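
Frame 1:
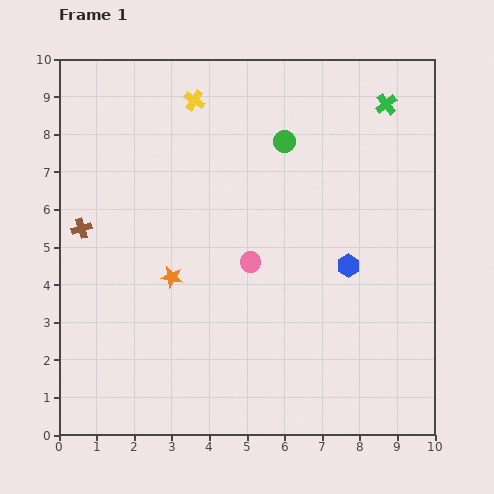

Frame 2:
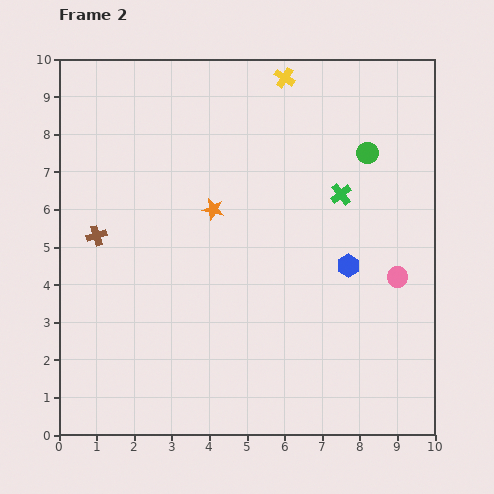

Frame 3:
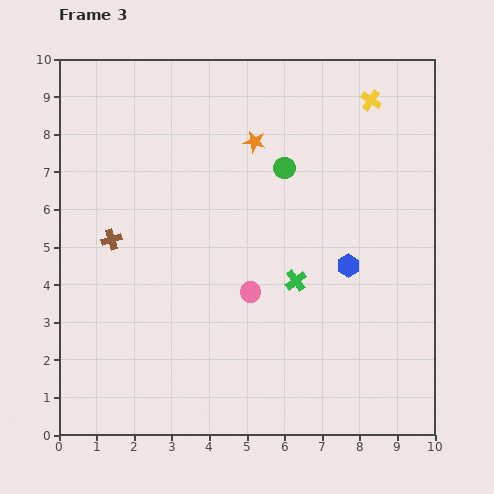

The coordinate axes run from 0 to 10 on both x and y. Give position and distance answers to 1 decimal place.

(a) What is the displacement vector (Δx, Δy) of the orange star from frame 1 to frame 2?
(1.1, 1.8)

The orange star was at (3.0, 4.2) in frame 1 and (4.1, 6.0) in frame 2.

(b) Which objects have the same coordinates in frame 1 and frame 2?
the blue hexagon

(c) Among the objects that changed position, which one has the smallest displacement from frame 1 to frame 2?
the brown cross

(moved 0.4)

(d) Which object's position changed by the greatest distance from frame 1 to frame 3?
the green cross

(moved 5.3; next 4.7)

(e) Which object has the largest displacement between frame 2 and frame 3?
the pink circle

(moved 3.9; next 2.6)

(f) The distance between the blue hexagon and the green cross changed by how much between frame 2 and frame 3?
-0.4

Distance in frame 2: 1.9. Distance in frame 3: 1.5.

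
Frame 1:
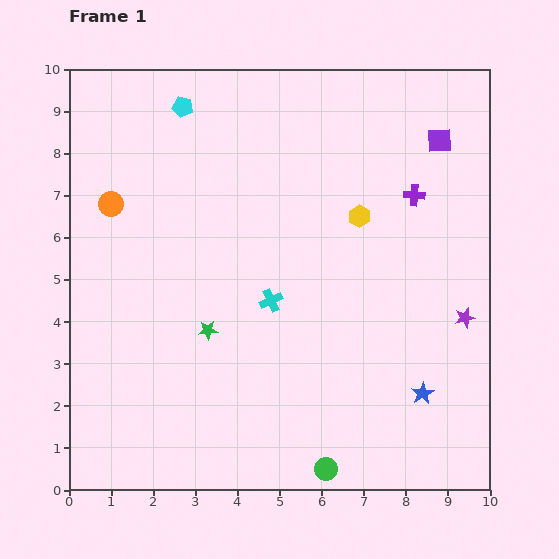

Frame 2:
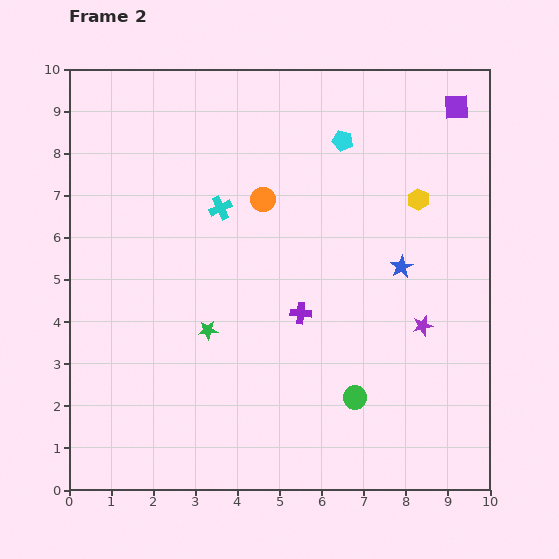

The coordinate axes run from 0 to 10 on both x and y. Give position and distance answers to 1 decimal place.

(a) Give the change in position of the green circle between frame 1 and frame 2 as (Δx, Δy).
(0.7, 1.7)

The green circle was at (6.1, 0.5) in frame 1 and (6.8, 2.2) in frame 2.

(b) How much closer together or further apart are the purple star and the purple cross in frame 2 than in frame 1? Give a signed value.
-0.2

Distance in frame 1: 3.1. Distance in frame 2: 2.9.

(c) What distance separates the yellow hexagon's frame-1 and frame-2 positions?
1.5

The yellow hexagon moved from (6.9, 6.5) to (8.3, 6.9), a distance of √(1.4² + 0.4²) ≈ 1.5.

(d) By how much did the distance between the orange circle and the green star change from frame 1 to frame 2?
-0.4

Distance in frame 1: 3.8. Distance in frame 2: 3.4.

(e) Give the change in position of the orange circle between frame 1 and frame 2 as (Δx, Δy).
(3.6, 0.1)

The orange circle was at (1.0, 6.8) in frame 1 and (4.6, 6.9) in frame 2.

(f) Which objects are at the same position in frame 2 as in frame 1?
the green star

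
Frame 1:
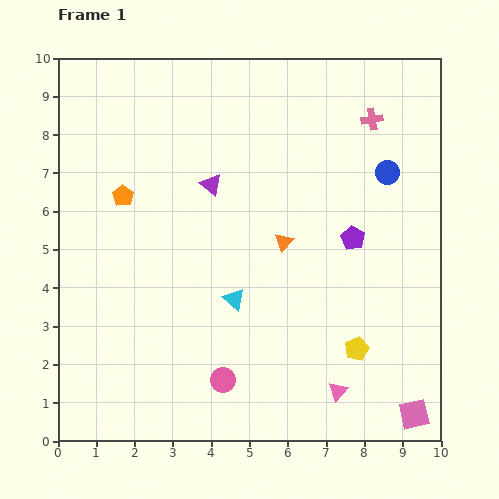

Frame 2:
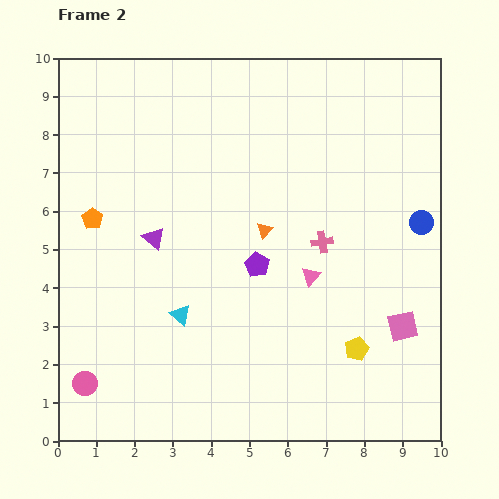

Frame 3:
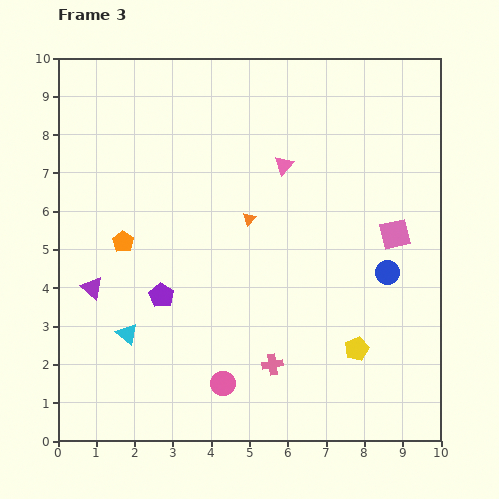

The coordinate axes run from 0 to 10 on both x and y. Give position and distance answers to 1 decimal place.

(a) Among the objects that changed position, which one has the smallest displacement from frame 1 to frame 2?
the orange triangle

(moved 0.6)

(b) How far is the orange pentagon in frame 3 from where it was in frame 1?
1.2

The orange pentagon moved from (1.7, 6.4) to (1.7, 5.2), a distance of √(0.0² + 1.2²) ≈ 1.2.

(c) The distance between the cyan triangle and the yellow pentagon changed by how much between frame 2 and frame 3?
+1.3

Distance in frame 2: 4.7. Distance in frame 3: 6.0.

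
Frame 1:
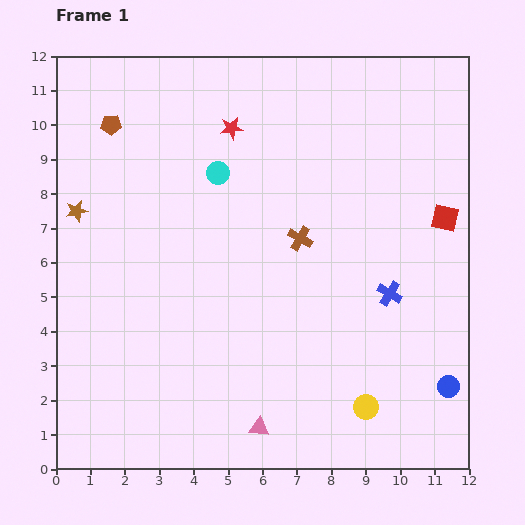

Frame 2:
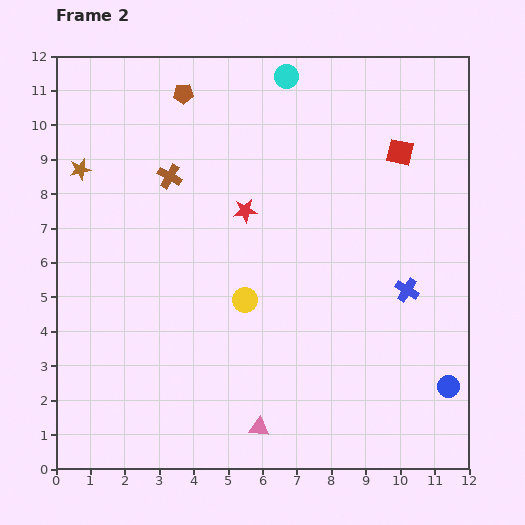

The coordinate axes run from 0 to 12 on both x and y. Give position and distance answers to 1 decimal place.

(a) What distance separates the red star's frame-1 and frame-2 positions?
2.4

The red star moved from (5.1, 9.9) to (5.5, 7.5), a distance of √(0.4² + 2.4²) ≈ 2.4.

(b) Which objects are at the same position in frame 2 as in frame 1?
the pink triangle, the blue circle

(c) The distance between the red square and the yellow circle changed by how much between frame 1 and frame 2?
+0.2

Distance in frame 1: 6.0. Distance in frame 2: 6.2.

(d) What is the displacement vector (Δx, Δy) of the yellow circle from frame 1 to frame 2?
(-3.5, 3.1)

The yellow circle was at (9.0, 1.8) in frame 1 and (5.5, 4.9) in frame 2.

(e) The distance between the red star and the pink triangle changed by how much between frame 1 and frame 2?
-2.4

Distance in frame 1: 8.7. Distance in frame 2: 6.3.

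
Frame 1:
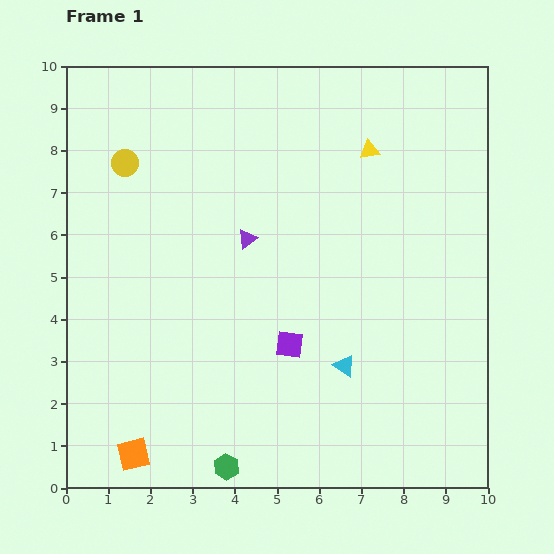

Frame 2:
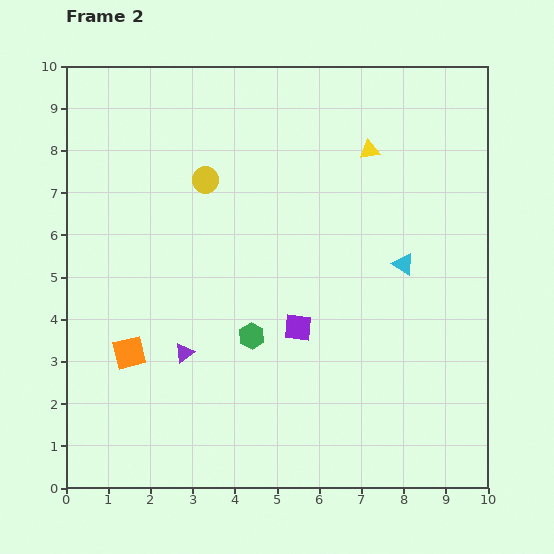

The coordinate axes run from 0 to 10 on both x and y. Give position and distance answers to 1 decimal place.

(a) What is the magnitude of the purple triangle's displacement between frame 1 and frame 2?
3.1

The purple triangle moved from (4.3, 5.9) to (2.8, 3.2), a distance of √(1.5² + 2.7²) ≈ 3.1.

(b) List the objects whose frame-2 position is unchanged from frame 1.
the yellow triangle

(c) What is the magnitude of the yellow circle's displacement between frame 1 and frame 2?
1.9

The yellow circle moved from (1.4, 7.7) to (3.3, 7.3), a distance of √(1.9² + 0.4²) ≈ 1.9.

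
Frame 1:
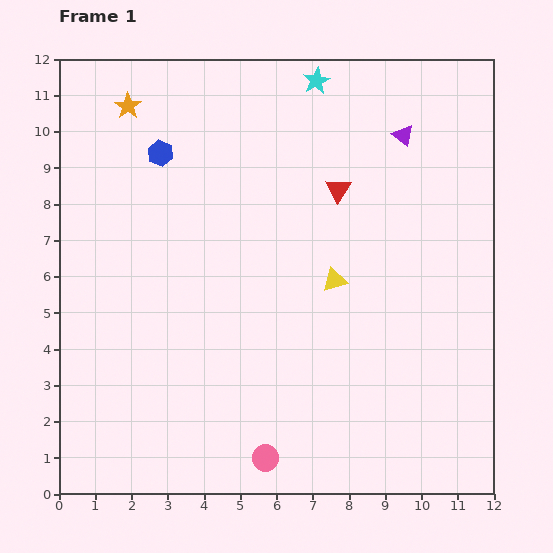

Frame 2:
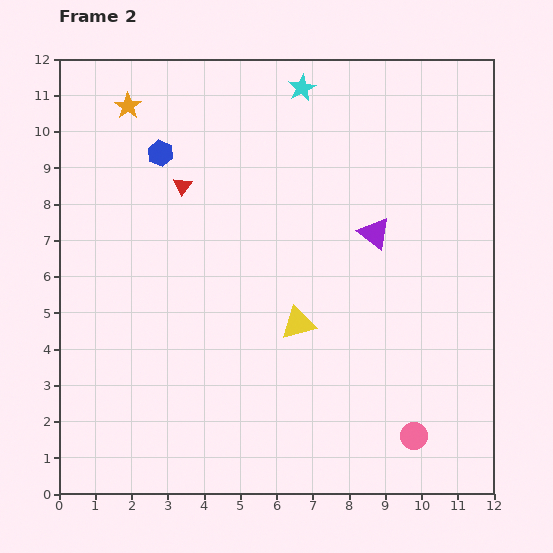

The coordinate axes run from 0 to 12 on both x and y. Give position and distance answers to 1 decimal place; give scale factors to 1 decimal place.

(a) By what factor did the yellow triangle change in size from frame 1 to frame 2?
1.4×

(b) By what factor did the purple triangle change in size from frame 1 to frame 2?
1.5×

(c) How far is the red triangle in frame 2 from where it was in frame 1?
4.3

The red triangle moved from (7.7, 8.4) to (3.4, 8.5), a distance of √(4.3² + 0.1²) ≈ 4.3.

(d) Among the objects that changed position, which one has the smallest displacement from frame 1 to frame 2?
the cyan star

(moved 0.4)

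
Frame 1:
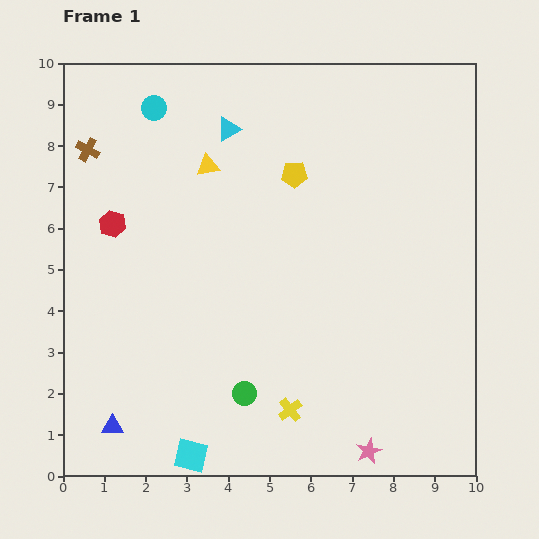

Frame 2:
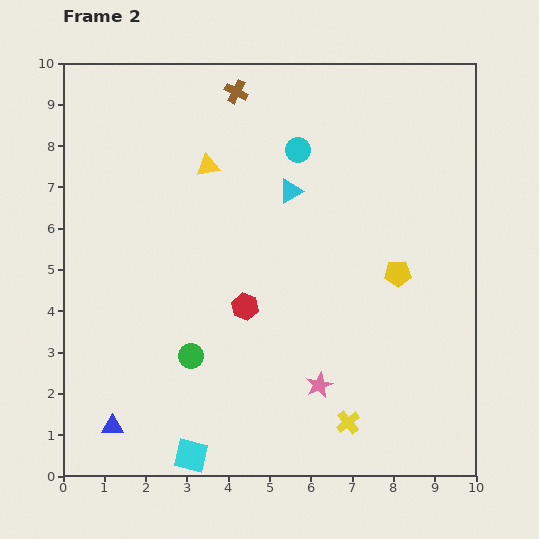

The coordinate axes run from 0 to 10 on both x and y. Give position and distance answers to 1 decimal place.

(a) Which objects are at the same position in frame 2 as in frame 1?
the cyan square, the blue triangle, the yellow triangle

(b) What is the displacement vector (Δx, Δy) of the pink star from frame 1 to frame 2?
(-1.2, 1.6)

The pink star was at (7.4, 0.6) in frame 1 and (6.2, 2.2) in frame 2.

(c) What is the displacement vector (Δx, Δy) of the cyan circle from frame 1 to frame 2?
(3.5, -1.0)

The cyan circle was at (2.2, 8.9) in frame 1 and (5.7, 7.9) in frame 2.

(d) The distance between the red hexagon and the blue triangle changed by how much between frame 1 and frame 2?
-0.6

Distance in frame 1: 4.9. Distance in frame 2: 4.3.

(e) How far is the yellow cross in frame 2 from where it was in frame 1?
1.4

The yellow cross moved from (5.5, 1.6) to (6.9, 1.3), a distance of √(1.4² + 0.3²) ≈ 1.4.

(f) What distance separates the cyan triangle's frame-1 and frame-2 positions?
2.1

The cyan triangle moved from (4.0, 8.4) to (5.5, 6.9), a distance of √(1.5² + 1.5²) ≈ 2.1.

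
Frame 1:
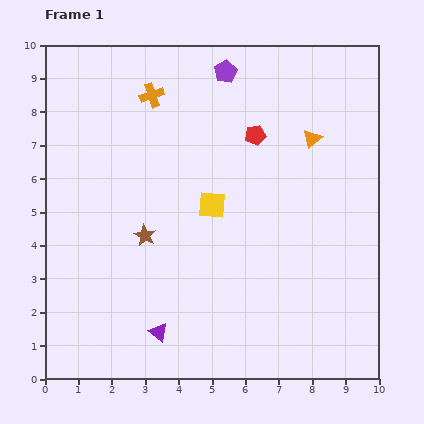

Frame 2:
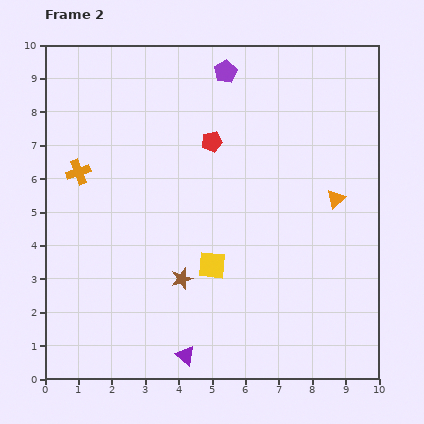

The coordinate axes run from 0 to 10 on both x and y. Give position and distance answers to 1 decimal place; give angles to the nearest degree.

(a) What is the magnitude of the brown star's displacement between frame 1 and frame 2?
1.7

The brown star moved from (3.0, 4.3) to (4.1, 3.0), a distance of √(1.1² + 1.3²) ≈ 1.7.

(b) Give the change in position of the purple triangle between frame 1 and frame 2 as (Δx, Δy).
(0.8, -0.7)

The purple triangle was at (3.4, 1.4) in frame 1 and (4.2, 0.7) in frame 2.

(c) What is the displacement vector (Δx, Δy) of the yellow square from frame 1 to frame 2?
(0.0, -1.8)

The yellow square was at (5.0, 5.2) in frame 1 and (5.0, 3.4) in frame 2.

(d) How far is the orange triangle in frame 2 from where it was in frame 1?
1.9

The orange triangle moved from (8.0, 7.2) to (8.7, 5.4), a distance of √(0.7² + 1.8²) ≈ 1.9.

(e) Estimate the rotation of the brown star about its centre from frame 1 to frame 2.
25° clockwise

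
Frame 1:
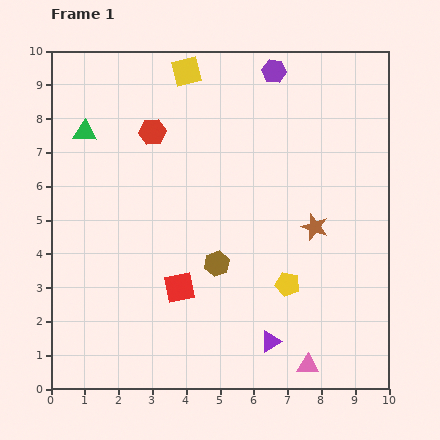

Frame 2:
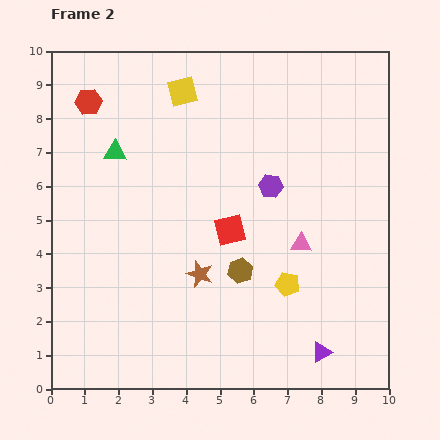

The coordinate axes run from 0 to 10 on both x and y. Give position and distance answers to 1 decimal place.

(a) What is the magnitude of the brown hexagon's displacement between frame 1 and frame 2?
0.7

The brown hexagon moved from (4.9, 3.7) to (5.6, 3.5), a distance of √(0.7² + 0.2²) ≈ 0.7.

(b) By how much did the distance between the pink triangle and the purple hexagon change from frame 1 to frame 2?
-6.9

Distance in frame 1: 8.8. Distance in frame 2: 1.9.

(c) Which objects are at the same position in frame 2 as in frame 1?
the yellow pentagon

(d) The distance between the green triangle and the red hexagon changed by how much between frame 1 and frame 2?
-0.3

Distance in frame 1: 2.0. Distance in frame 2: 1.7.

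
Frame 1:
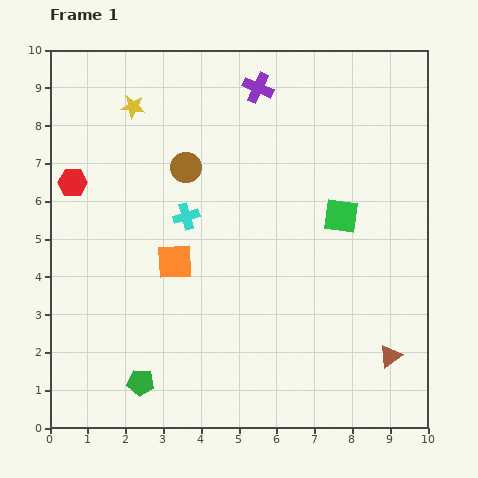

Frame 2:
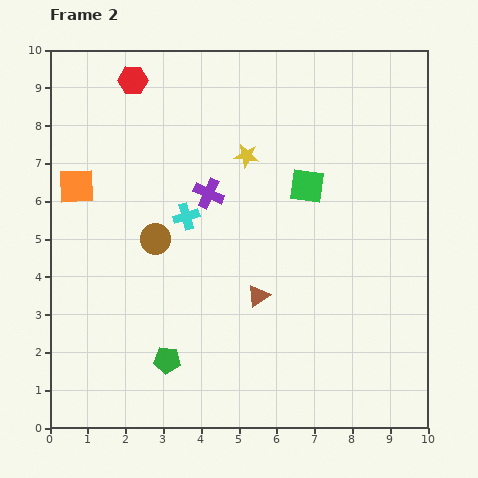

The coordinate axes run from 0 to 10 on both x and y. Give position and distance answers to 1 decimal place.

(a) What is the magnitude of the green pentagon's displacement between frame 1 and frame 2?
0.9

The green pentagon moved from (2.4, 1.2) to (3.1, 1.8), a distance of √(0.7² + 0.6²) ≈ 0.9.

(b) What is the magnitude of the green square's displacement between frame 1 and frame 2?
1.2

The green square moved from (7.7, 5.6) to (6.8, 6.4), a distance of √(0.9² + 0.8²) ≈ 1.2.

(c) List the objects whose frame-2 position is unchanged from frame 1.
the cyan cross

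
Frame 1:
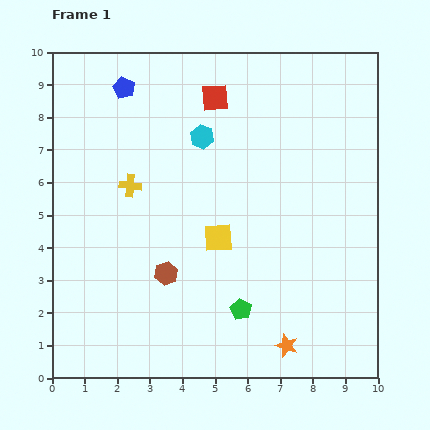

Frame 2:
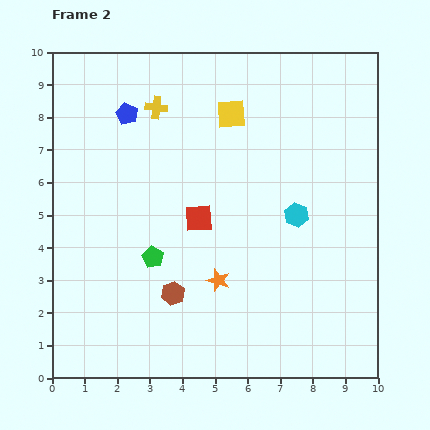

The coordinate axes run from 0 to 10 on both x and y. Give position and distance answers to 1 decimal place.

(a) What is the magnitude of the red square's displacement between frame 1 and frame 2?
3.7

The red square moved from (5.0, 8.6) to (4.5, 4.9), a distance of √(0.5² + 3.7²) ≈ 3.7.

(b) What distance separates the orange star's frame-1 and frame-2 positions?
2.9

The orange star moved from (7.2, 1.0) to (5.1, 3.0), a distance of √(2.1² + 2.0²) ≈ 2.9.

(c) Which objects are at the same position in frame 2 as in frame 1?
none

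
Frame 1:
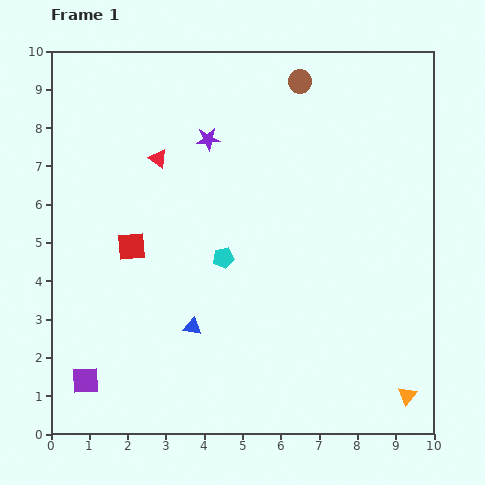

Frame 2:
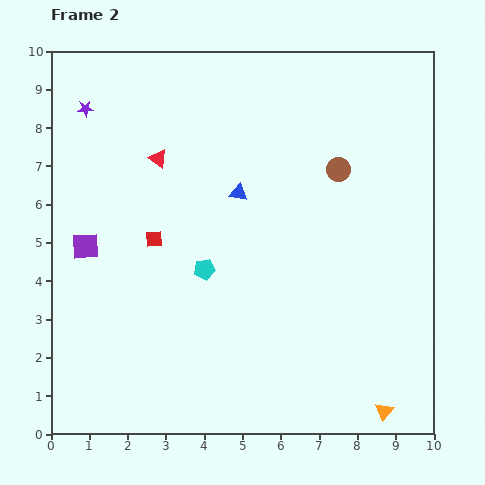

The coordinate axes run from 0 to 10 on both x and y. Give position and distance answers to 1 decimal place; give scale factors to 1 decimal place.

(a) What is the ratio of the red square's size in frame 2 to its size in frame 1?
0.6×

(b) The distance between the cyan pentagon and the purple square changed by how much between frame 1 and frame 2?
-1.6

Distance in frame 1: 4.8. Distance in frame 2: 3.2.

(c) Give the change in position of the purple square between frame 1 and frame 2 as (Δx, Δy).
(0.0, 3.5)

The purple square was at (0.9, 1.4) in frame 1 and (0.9, 4.9) in frame 2.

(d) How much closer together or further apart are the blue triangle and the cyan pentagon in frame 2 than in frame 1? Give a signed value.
+0.2

Distance in frame 1: 2.0. Distance in frame 2: 2.2.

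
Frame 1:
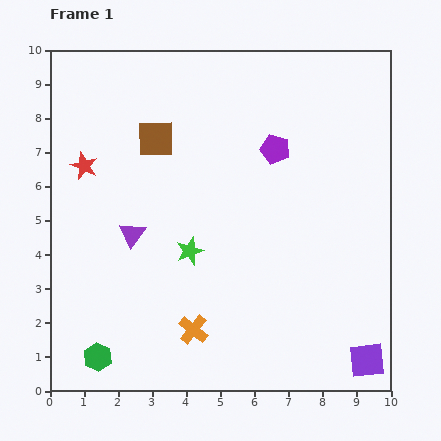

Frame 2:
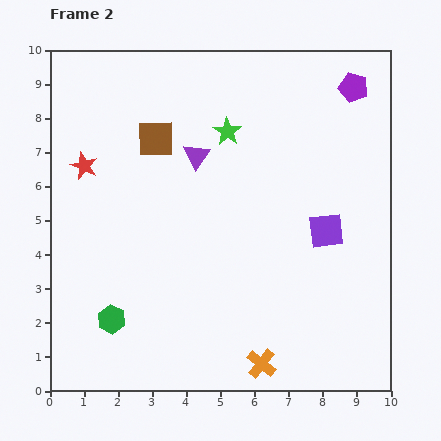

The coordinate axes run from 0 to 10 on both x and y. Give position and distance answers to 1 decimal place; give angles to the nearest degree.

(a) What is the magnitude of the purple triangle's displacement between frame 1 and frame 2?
3.0

The purple triangle moved from (2.4, 4.6) to (4.3, 6.9), a distance of √(1.9² + 2.3²) ≈ 3.0.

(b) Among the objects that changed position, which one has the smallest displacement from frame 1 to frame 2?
the green hexagon

(moved 1.2)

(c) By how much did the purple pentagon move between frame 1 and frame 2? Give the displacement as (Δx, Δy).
(2.3, 1.8)

The purple pentagon was at (6.6, 7.1) in frame 1 and (8.9, 8.9) in frame 2.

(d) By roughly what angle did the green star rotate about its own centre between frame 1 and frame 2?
18° counter-clockwise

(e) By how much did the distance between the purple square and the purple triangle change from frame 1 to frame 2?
-3.4

Distance in frame 1: 7.8. Distance in frame 2: 4.4.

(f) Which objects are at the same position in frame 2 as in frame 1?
the brown square, the red star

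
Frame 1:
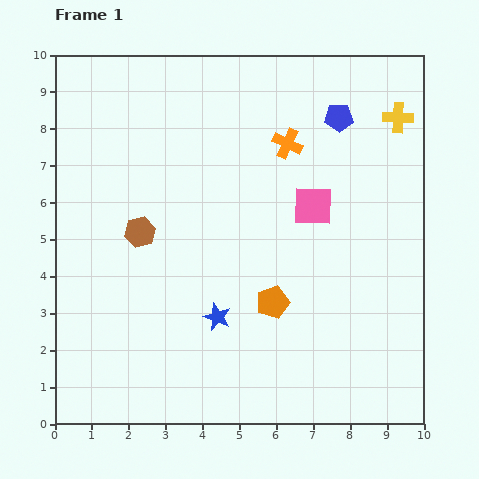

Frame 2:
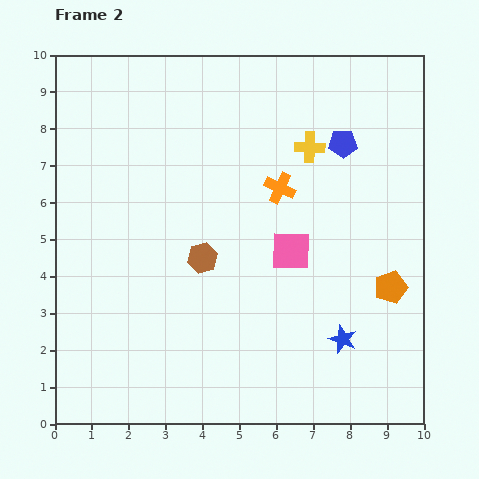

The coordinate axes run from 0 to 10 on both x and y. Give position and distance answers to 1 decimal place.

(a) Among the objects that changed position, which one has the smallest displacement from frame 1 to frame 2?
the blue pentagon

(moved 0.7)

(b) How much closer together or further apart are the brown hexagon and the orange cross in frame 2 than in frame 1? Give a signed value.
-1.9

Distance in frame 1: 4.7. Distance in frame 2: 2.8.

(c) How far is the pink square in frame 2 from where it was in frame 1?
1.3

The pink square moved from (7.0, 5.9) to (6.4, 4.7), a distance of √(0.6² + 1.2²) ≈ 1.3.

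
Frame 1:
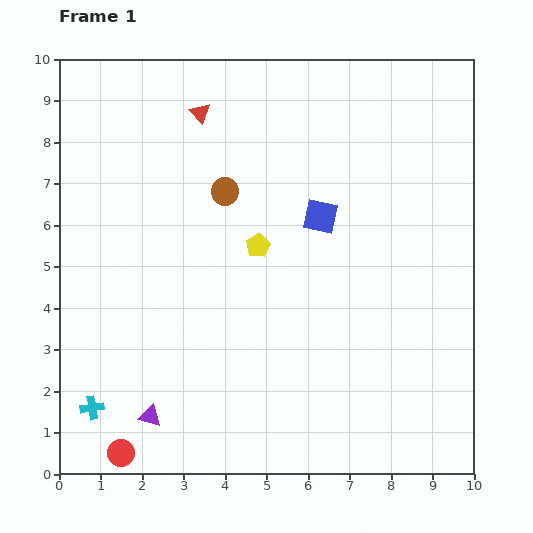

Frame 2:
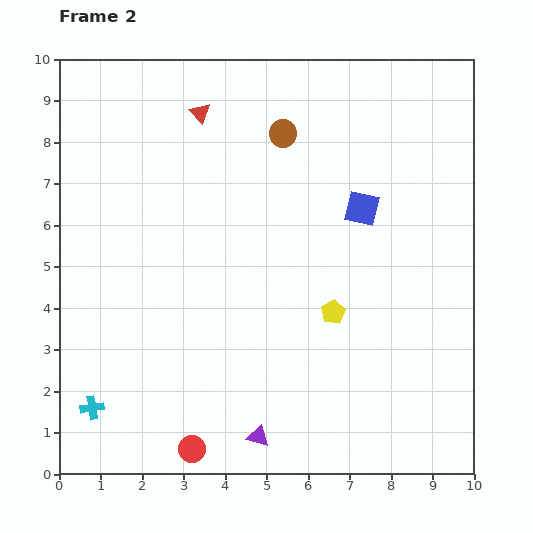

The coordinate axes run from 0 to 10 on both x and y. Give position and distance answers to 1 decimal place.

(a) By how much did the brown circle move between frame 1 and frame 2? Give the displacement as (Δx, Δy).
(1.4, 1.4)

The brown circle was at (4.0, 6.8) in frame 1 and (5.4, 8.2) in frame 2.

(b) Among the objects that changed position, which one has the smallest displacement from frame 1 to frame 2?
the blue square

(moved 1.0)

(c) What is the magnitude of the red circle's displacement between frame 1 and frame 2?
1.7

The red circle moved from (1.5, 0.5) to (3.2, 0.6), a distance of √(1.7² + 0.1²) ≈ 1.7.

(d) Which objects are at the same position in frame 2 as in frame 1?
the cyan cross, the red triangle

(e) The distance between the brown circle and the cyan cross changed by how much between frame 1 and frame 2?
+1.9

Distance in frame 1: 6.1. Distance in frame 2: 8.0.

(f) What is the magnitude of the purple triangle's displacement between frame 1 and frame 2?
2.6

The purple triangle moved from (2.2, 1.4) to (4.8, 0.9), a distance of √(2.6² + 0.5²) ≈ 2.6.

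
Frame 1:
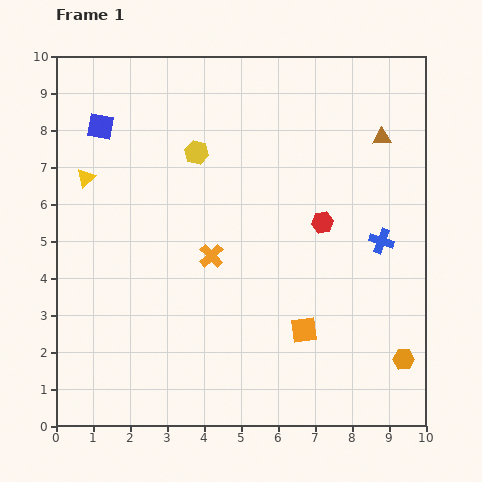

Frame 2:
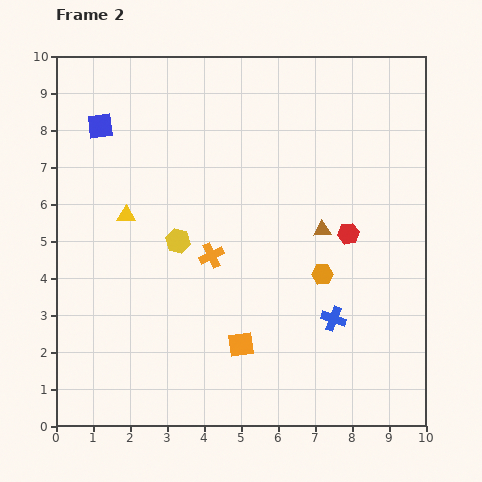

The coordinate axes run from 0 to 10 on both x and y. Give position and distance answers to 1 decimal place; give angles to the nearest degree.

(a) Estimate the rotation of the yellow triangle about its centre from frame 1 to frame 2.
43° clockwise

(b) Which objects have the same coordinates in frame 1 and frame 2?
the blue square, the orange cross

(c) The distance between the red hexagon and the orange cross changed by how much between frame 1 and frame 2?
+0.6

Distance in frame 1: 3.1. Distance in frame 2: 3.7.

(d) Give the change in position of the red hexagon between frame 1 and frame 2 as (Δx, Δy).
(0.7, -0.3)

The red hexagon was at (7.2, 5.5) in frame 1 and (7.9, 5.2) in frame 2.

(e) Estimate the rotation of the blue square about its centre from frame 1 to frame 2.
17° counter-clockwise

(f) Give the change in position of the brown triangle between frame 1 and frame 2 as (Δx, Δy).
(-1.6, -2.5)

The brown triangle was at (8.8, 7.8) in frame 1 and (7.2, 5.3) in frame 2.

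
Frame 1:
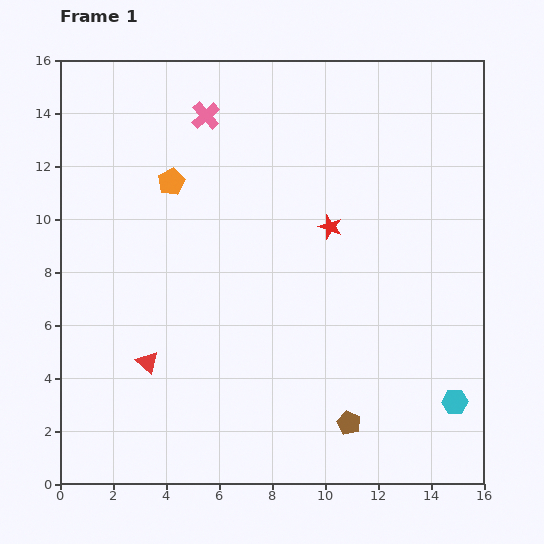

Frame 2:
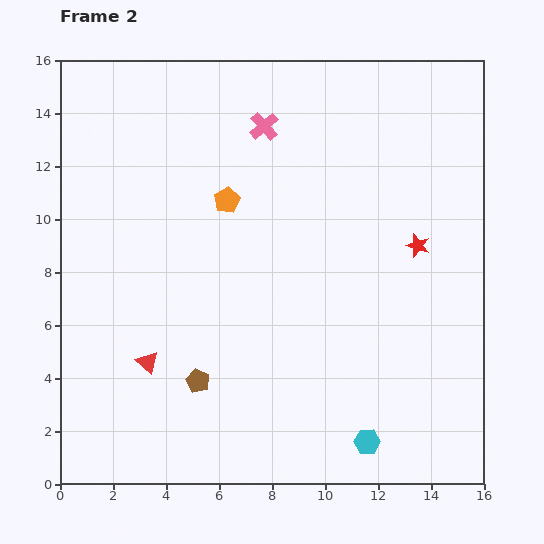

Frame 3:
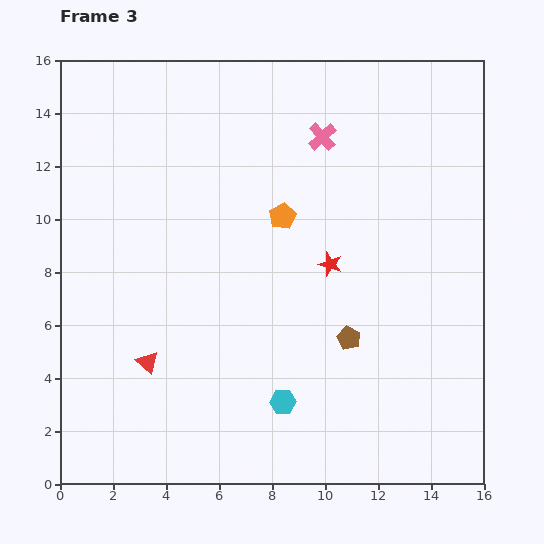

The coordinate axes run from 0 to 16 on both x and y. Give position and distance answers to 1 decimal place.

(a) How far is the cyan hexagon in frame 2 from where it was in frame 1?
3.6

The cyan hexagon moved from (14.9, 3.1) to (11.6, 1.6), a distance of √(3.3² + 1.5²) ≈ 3.6.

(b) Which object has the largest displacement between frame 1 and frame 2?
the brown pentagon

(moved 5.9; next 3.6)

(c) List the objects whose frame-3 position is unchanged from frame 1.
the red triangle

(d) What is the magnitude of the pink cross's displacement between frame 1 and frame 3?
4.5

The pink cross moved from (5.5, 13.9) to (9.9, 13.1), a distance of √(4.4² + 0.8²) ≈ 4.5.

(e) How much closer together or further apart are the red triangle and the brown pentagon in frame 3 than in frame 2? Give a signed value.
+5.7

Distance in frame 2: 2.0. Distance in frame 3: 7.7.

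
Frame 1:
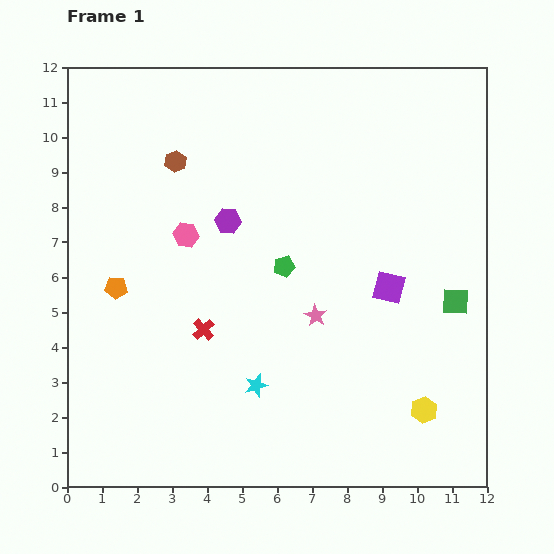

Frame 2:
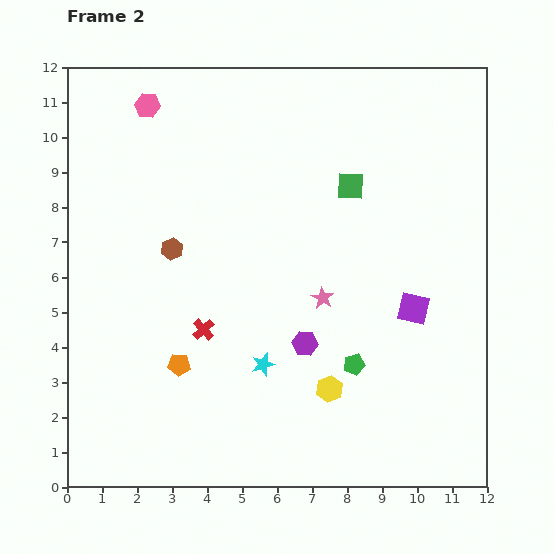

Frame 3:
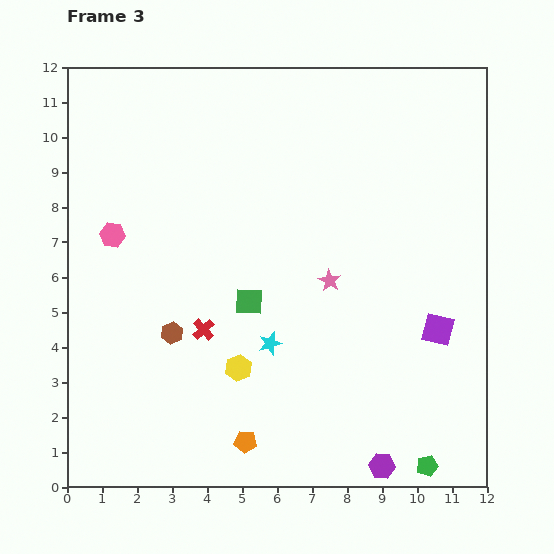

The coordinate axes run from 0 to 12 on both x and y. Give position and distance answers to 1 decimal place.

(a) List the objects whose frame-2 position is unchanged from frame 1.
the red cross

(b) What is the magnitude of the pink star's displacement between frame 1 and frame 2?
0.5

The pink star moved from (7.1, 4.9) to (7.3, 5.4), a distance of √(0.2² + 0.5²) ≈ 0.5.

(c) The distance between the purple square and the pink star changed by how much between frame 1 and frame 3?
+1.2

Distance in frame 1: 2.2. Distance in frame 3: 3.4.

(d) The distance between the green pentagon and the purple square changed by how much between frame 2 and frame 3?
+1.6

Distance in frame 2: 2.3. Distance in frame 3: 3.9.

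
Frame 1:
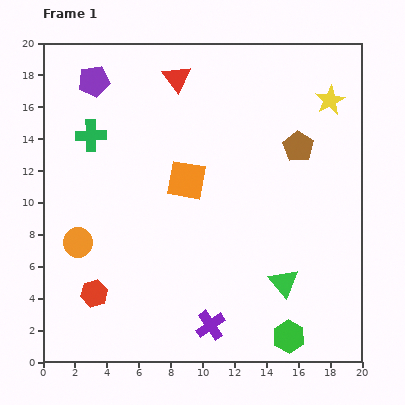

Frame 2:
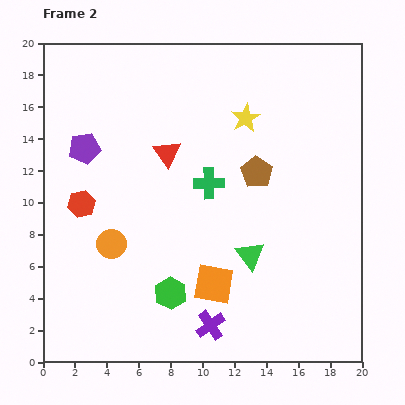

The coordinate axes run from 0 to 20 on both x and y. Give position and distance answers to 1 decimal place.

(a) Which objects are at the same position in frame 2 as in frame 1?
the purple cross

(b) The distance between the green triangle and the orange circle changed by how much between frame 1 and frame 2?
-4.4

Distance in frame 1: 13.1. Distance in frame 2: 8.7.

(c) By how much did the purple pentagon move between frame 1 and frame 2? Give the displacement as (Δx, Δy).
(-0.6, -4.2)

The purple pentagon was at (3.2, 17.6) in frame 1 and (2.6, 13.4) in frame 2.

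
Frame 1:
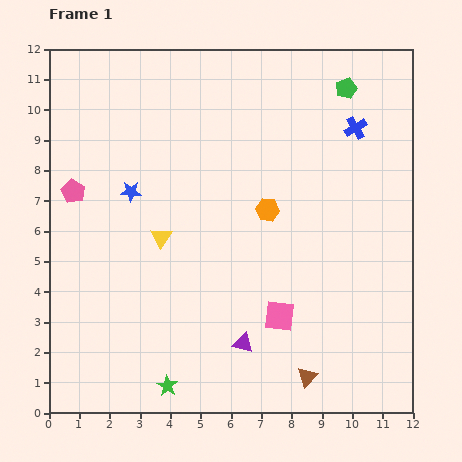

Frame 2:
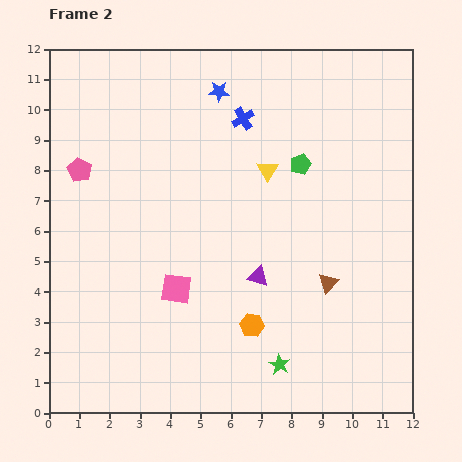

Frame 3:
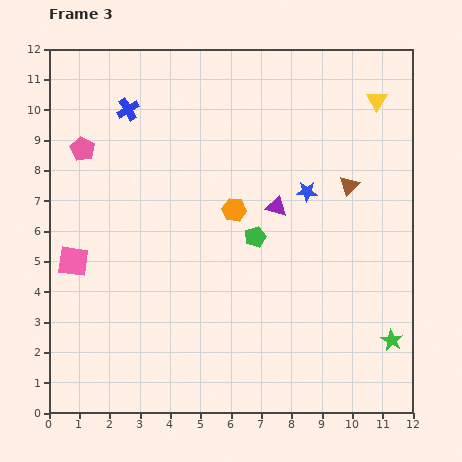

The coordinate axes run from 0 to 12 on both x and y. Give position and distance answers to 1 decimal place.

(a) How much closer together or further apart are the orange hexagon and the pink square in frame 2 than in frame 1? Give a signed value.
-0.7

Distance in frame 1: 3.5. Distance in frame 2: 2.8.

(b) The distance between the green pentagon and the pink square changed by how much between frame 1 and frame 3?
-1.7

Distance in frame 1: 7.8. Distance in frame 3: 6.1.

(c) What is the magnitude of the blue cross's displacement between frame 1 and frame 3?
7.5

The blue cross moved from (10.1, 9.4) to (2.6, 10.0), a distance of √(7.5² + 0.6²) ≈ 7.5.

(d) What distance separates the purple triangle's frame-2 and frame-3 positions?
2.4

The purple triangle moved from (6.9, 4.5) to (7.5, 6.8), a distance of √(0.6² + 2.3²) ≈ 2.4.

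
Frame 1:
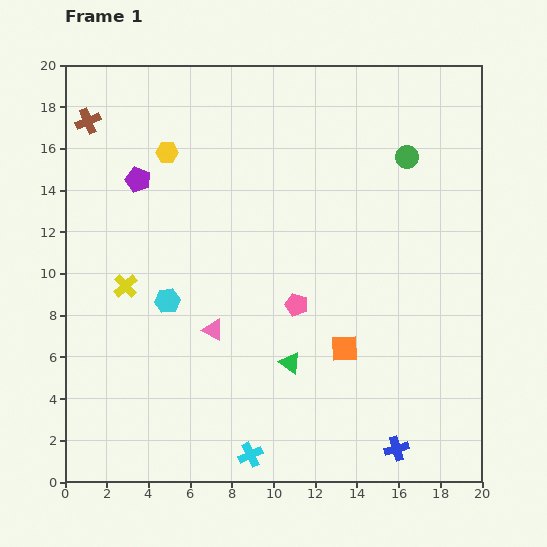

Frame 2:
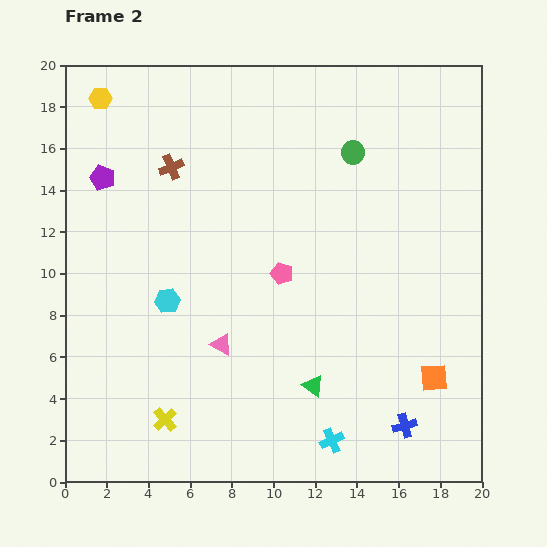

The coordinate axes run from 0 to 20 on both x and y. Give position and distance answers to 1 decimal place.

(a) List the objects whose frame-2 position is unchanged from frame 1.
the cyan hexagon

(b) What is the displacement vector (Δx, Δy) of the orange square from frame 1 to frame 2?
(4.3, -1.4)

The orange square was at (13.4, 6.4) in frame 1 and (17.7, 5.0) in frame 2.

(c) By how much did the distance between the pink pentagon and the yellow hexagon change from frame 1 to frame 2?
+2.5

Distance in frame 1: 9.6. Distance in frame 2: 12.1.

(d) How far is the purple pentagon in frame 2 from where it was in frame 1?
1.7

The purple pentagon moved from (3.5, 14.5) to (1.8, 14.6), a distance of √(1.7² + 0.1²) ≈ 1.7.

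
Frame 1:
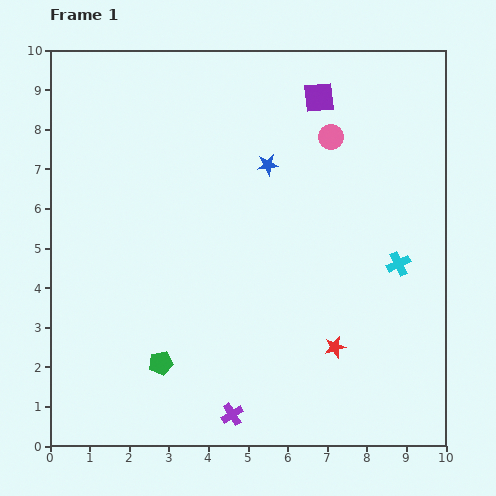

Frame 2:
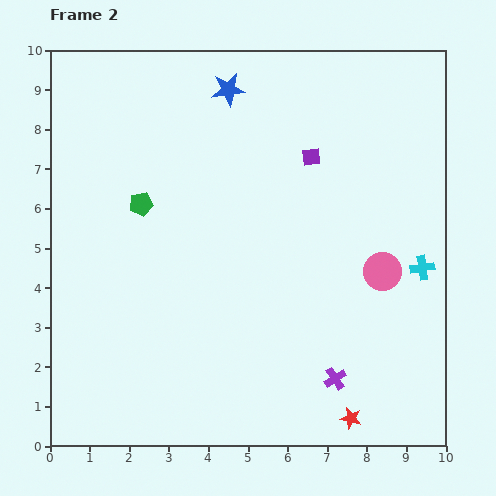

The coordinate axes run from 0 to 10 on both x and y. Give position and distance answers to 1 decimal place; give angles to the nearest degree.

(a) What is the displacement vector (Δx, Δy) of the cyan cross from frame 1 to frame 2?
(0.6, -0.1)

The cyan cross was at (8.8, 4.6) in frame 1 and (9.4, 4.5) in frame 2.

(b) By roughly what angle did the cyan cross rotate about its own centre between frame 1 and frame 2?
18° clockwise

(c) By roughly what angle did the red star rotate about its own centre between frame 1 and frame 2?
30° clockwise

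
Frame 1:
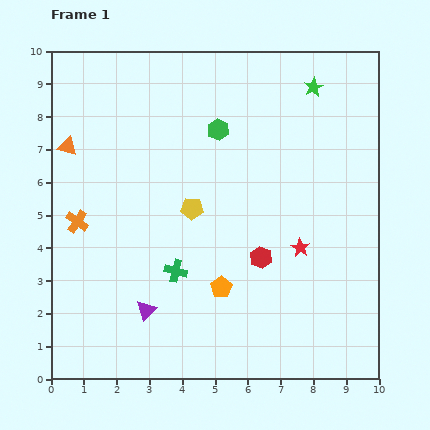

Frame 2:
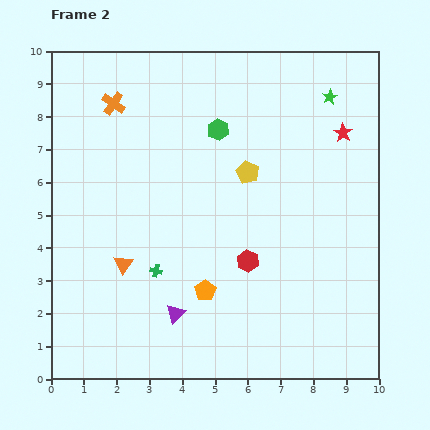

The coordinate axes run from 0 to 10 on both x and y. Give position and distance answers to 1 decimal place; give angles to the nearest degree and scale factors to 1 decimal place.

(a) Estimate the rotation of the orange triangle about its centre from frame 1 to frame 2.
51° clockwise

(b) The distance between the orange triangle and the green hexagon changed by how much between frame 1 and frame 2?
+0.4

Distance in frame 1: 4.6. Distance in frame 2: 5.0.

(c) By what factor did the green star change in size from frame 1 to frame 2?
0.8×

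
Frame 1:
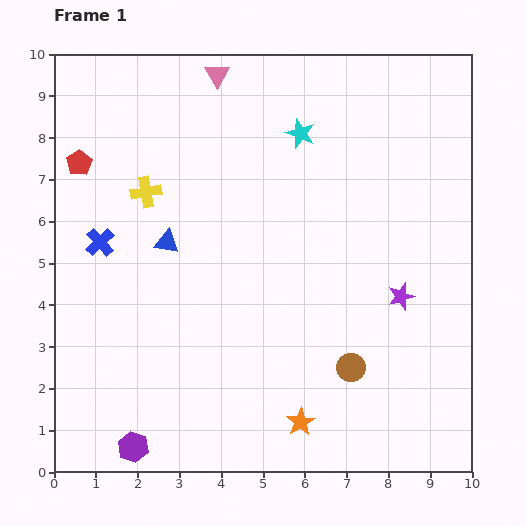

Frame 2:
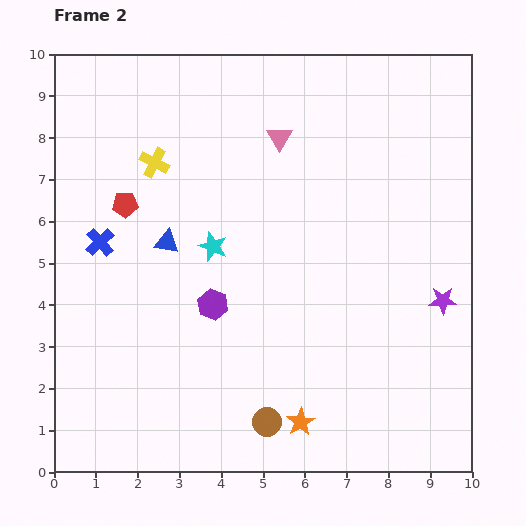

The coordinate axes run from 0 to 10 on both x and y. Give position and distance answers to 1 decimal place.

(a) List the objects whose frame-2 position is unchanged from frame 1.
the blue cross, the orange star, the blue triangle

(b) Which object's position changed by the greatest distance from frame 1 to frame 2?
the purple hexagon

(moved 3.9; next 3.4)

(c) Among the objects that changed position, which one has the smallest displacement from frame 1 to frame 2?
the yellow cross

(moved 0.7)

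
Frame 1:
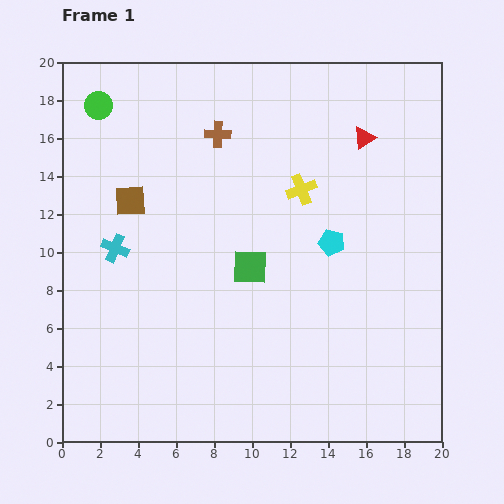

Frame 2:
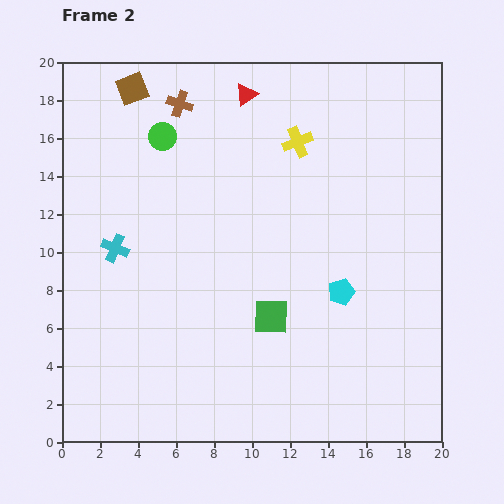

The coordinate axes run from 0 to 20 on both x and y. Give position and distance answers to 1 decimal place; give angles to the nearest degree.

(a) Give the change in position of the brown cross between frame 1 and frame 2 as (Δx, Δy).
(-2.0, 1.6)

The brown cross was at (8.2, 16.2) in frame 1 and (6.2, 17.8) in frame 2.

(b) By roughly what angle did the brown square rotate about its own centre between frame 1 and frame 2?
18° counter-clockwise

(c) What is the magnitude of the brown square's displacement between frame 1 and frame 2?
5.9

The brown square moved from (3.6, 12.7) to (3.7, 18.6), a distance of √(0.1² + 5.9²) ≈ 5.9.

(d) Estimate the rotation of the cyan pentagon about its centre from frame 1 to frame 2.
31° counter-clockwise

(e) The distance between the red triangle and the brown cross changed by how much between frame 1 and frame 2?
-4.2

Distance in frame 1: 7.7. Distance in frame 2: 3.5.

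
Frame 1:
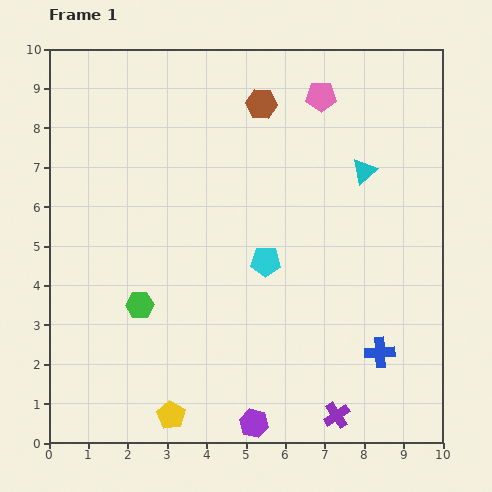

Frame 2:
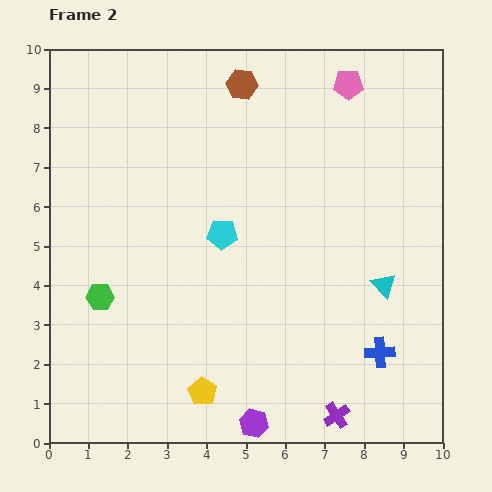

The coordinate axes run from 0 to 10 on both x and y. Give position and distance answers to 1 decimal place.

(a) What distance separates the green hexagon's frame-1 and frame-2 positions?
1.0

The green hexagon moved from (2.3, 3.5) to (1.3, 3.7), a distance of √(1.0² + 0.2²) ≈ 1.0.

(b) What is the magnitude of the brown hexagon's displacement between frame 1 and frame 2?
0.7

The brown hexagon moved from (5.4, 8.6) to (4.9, 9.1), a distance of √(0.5² + 0.5²) ≈ 0.7.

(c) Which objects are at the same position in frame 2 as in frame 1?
the blue cross, the purple hexagon, the purple cross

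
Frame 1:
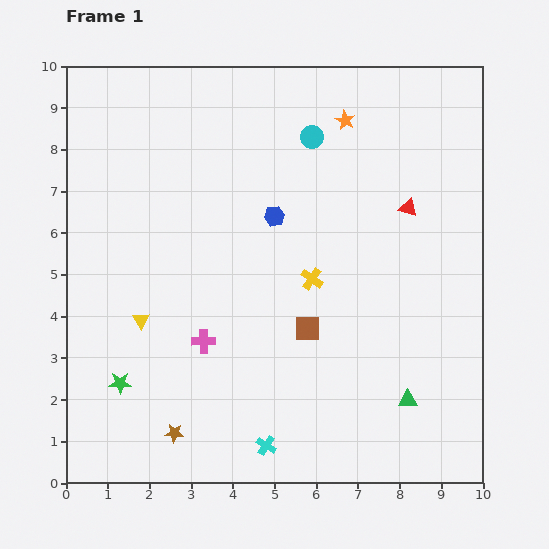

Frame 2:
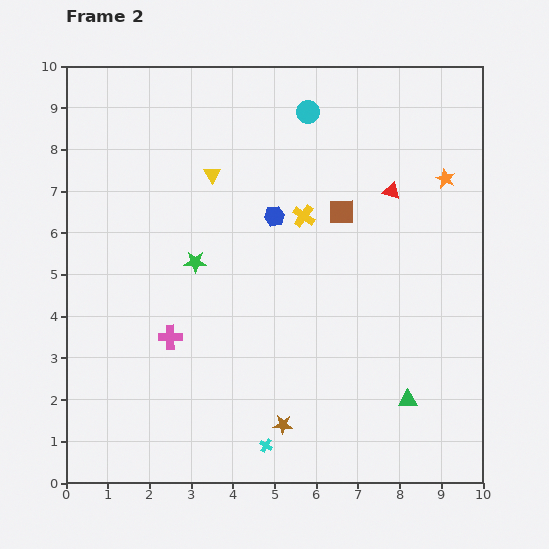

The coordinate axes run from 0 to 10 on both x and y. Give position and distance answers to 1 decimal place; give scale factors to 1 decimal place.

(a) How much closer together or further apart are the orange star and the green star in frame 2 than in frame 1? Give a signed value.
-2.0

Distance in frame 1: 8.3. Distance in frame 2: 6.3.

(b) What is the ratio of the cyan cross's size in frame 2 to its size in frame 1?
0.7×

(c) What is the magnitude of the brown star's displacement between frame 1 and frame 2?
2.6

The brown star moved from (2.6, 1.2) to (5.2, 1.4), a distance of √(2.6² + 0.2²) ≈ 2.6.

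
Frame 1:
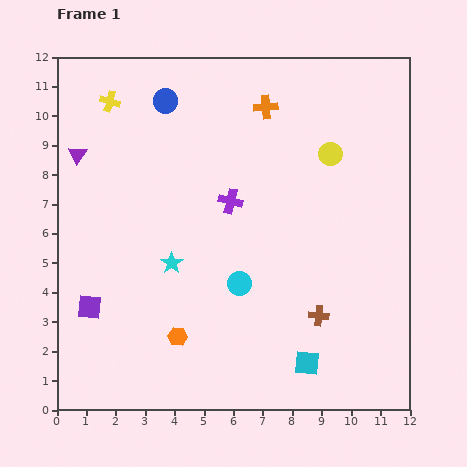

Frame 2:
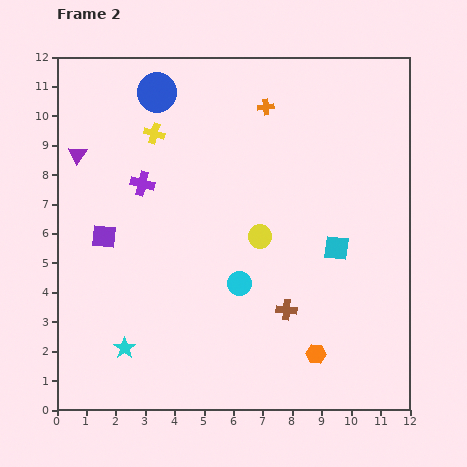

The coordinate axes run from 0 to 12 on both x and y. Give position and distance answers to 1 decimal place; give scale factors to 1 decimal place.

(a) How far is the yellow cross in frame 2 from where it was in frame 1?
1.9

The yellow cross moved from (1.8, 10.5) to (3.3, 9.4), a distance of √(1.5² + 1.1²) ≈ 1.9.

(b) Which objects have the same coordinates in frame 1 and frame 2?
the purple triangle, the cyan circle, the orange cross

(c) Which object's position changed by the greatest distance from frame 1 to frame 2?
the orange hexagon

(moved 4.7; next 4.0)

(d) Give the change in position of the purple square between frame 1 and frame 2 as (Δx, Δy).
(0.5, 2.4)

The purple square was at (1.1, 3.5) in frame 1 and (1.6, 5.9) in frame 2.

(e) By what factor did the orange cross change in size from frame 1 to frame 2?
0.7×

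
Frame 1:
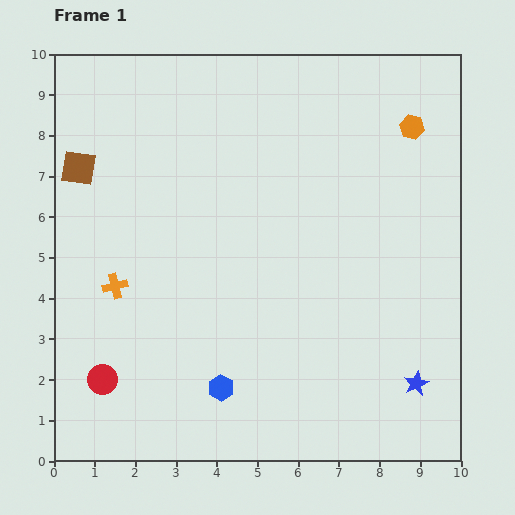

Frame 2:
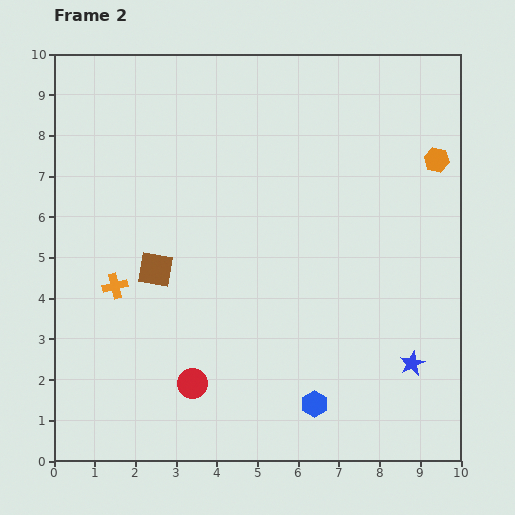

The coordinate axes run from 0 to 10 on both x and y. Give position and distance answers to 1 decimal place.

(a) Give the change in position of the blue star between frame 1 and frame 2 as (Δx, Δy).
(-0.1, 0.5)

The blue star was at (8.9, 1.9) in frame 1 and (8.8, 2.4) in frame 2.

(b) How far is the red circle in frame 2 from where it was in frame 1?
2.2

The red circle moved from (1.2, 2.0) to (3.4, 1.9), a distance of √(2.2² + 0.1²) ≈ 2.2.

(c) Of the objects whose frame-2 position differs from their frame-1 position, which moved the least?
the blue star

(moved 0.5)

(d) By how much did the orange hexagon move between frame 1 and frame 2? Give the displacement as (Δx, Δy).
(0.6, -0.8)

The orange hexagon was at (8.8, 8.2) in frame 1 and (9.4, 7.4) in frame 2.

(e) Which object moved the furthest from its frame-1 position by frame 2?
the brown square

(moved 3.1; next 2.3)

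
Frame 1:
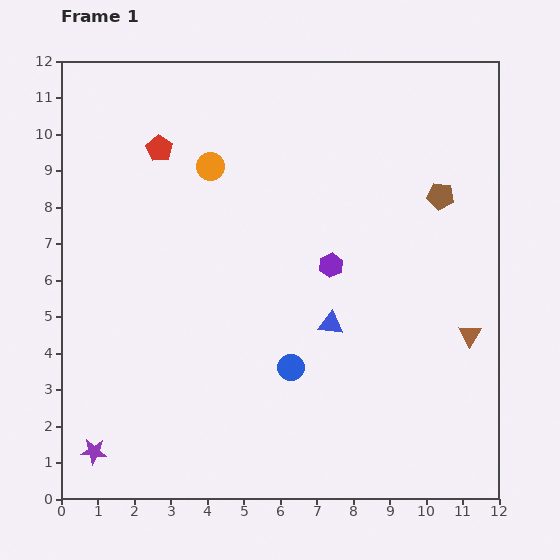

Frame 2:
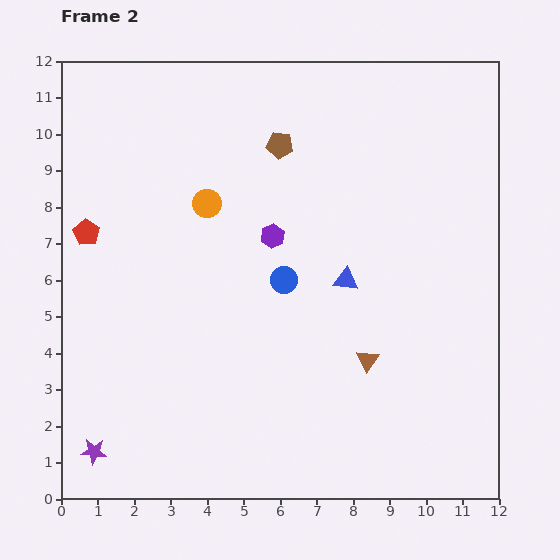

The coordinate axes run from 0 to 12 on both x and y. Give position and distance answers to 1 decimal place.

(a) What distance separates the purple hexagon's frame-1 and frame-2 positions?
1.8

The purple hexagon moved from (7.4, 6.4) to (5.8, 7.2), a distance of √(1.6² + 0.8²) ≈ 1.8.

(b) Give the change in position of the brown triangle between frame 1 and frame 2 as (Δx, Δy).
(-2.8, -0.7)

The brown triangle was at (11.2, 4.5) in frame 1 and (8.4, 3.8) in frame 2.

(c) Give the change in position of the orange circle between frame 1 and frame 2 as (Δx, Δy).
(-0.1, -1.0)

The orange circle was at (4.1, 9.1) in frame 1 and (4.0, 8.1) in frame 2.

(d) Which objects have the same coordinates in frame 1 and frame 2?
the purple star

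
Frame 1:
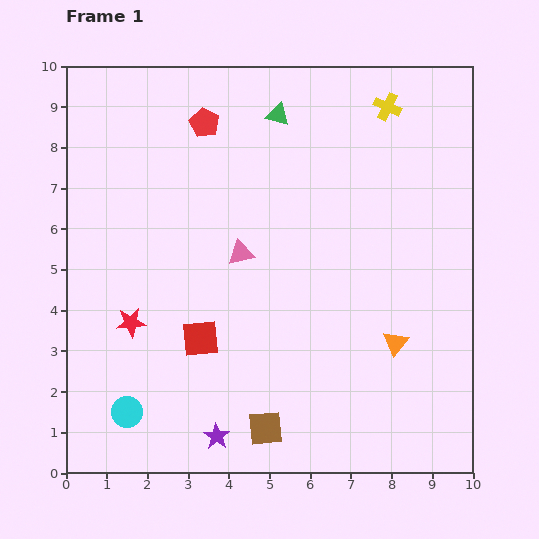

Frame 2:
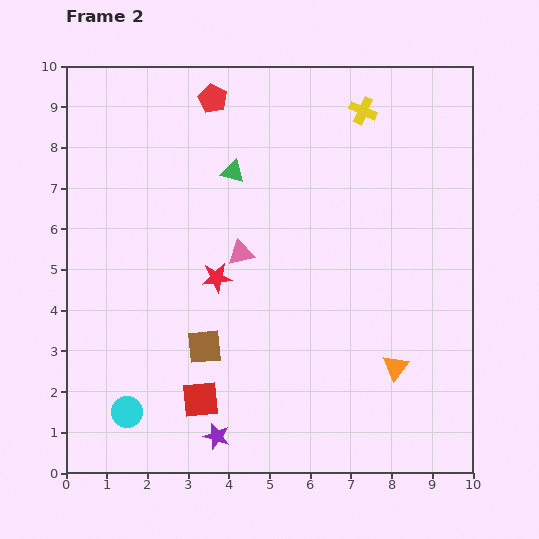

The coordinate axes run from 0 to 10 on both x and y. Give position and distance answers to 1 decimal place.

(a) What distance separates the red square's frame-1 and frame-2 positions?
1.5

The red square moved from (3.3, 3.3) to (3.3, 1.8), a distance of √(0.0² + 1.5²) ≈ 1.5.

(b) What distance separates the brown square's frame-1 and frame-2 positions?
2.5

The brown square moved from (4.9, 1.1) to (3.4, 3.1), a distance of √(1.5² + 2.0²) ≈ 2.5.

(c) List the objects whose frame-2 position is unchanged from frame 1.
the cyan circle, the purple star, the pink triangle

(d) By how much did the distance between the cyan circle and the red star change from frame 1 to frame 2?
+1.8

Distance in frame 1: 2.2. Distance in frame 2: 4.0.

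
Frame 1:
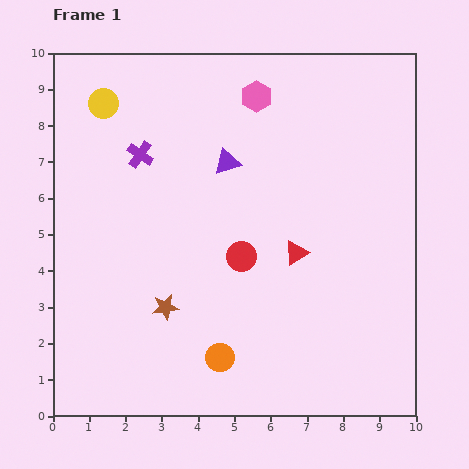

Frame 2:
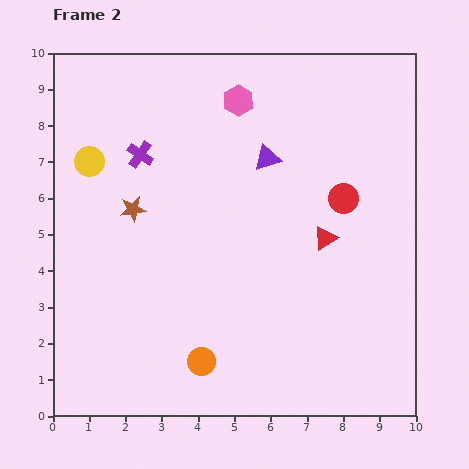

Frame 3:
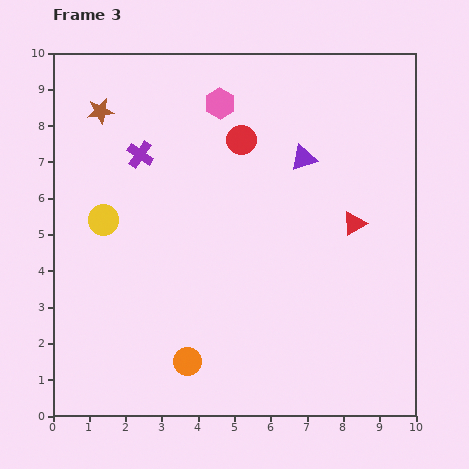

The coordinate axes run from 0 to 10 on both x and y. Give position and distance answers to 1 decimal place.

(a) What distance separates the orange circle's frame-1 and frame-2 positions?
0.5

The orange circle moved from (4.6, 1.6) to (4.1, 1.5), a distance of √(0.5² + 0.1²) ≈ 0.5.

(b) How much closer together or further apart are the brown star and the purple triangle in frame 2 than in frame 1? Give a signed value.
-0.3

Distance in frame 1: 4.3. Distance in frame 2: 4.0.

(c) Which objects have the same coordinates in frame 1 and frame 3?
the purple cross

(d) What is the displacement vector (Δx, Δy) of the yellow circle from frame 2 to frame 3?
(0.4, -1.6)

The yellow circle was at (1.0, 7.0) in frame 2 and (1.4, 5.4) in frame 3.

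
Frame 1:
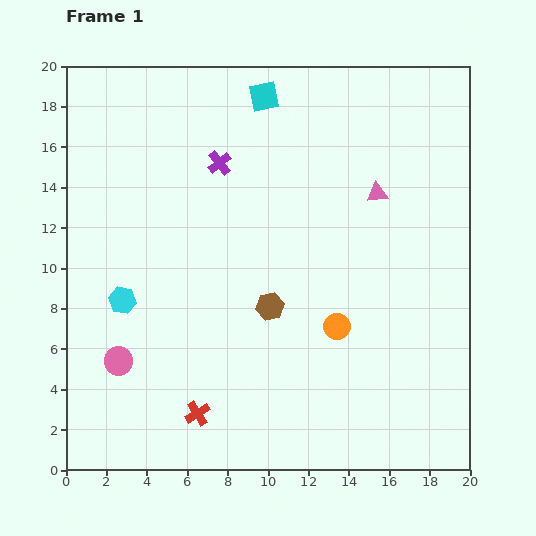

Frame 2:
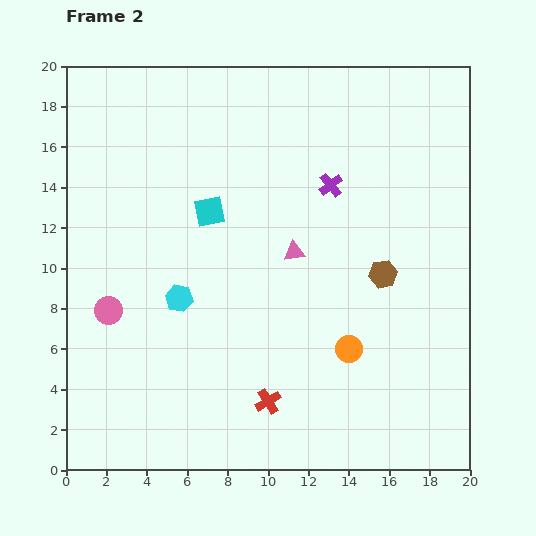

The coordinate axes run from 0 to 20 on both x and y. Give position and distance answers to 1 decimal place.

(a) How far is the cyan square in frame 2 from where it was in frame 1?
6.3

The cyan square moved from (9.8, 18.5) to (7.1, 12.8), a distance of √(2.7² + 5.7²) ≈ 6.3.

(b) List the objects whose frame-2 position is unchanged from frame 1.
none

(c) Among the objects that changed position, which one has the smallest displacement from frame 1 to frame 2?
the orange circle

(moved 1.3)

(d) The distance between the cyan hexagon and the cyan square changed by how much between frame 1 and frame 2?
-7.7

Distance in frame 1: 12.3. Distance in frame 2: 4.6.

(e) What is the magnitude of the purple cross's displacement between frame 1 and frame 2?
5.6

The purple cross moved from (7.6, 15.2) to (13.1, 14.1), a distance of √(5.5² + 1.1²) ≈ 5.6.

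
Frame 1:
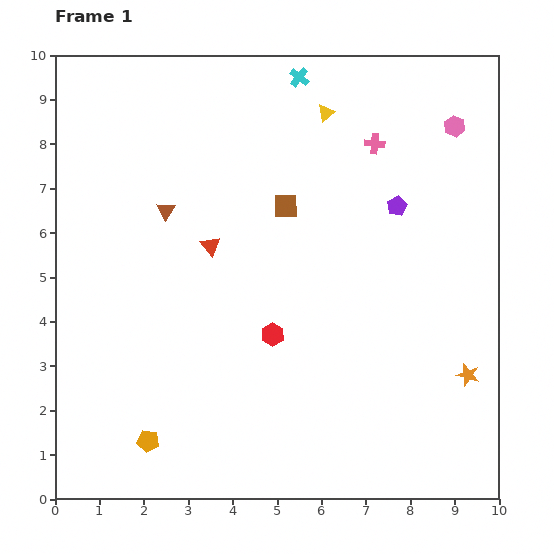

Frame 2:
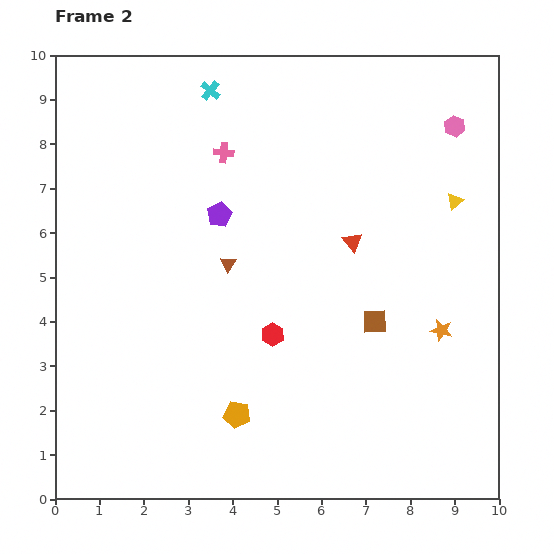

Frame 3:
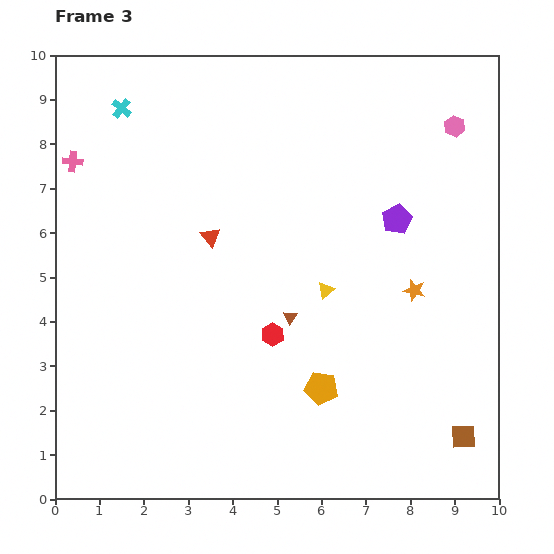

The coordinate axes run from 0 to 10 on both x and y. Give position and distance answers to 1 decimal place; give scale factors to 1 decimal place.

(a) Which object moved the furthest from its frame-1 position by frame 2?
the purple pentagon

(moved 4.0; next 3.5)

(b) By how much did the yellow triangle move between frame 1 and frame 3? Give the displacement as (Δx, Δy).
(0.0, -4.0)

The yellow triangle was at (6.1, 8.7) in frame 1 and (6.1, 4.7) in frame 3.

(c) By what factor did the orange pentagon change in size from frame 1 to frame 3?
1.5×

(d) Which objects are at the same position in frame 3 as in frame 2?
the red hexagon, the pink hexagon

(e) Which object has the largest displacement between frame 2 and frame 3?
the purple pentagon

(moved 4.0; next 3.5)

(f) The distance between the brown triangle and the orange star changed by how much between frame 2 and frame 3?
-2.1

Distance in frame 2: 5.0. Distance in frame 3: 2.9.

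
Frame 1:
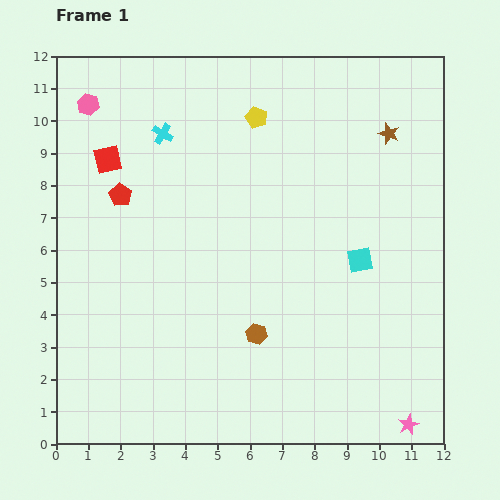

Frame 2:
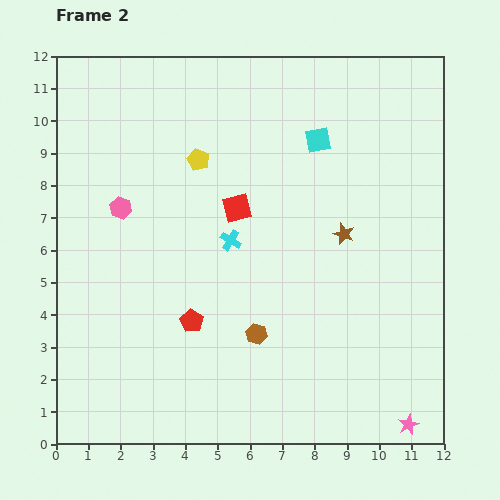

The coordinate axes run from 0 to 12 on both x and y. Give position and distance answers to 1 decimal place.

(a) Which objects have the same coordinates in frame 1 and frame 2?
the brown hexagon, the pink star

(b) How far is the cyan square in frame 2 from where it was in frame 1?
3.9

The cyan square moved from (9.4, 5.7) to (8.1, 9.4), a distance of √(1.3² + 3.7²) ≈ 3.9.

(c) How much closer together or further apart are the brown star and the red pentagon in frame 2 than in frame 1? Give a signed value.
-3.1

Distance in frame 1: 8.5. Distance in frame 2: 5.4.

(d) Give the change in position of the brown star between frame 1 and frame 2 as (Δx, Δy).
(-1.4, -3.1)

The brown star was at (10.3, 9.6) in frame 1 and (8.9, 6.5) in frame 2.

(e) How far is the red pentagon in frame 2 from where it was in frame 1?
4.5

The red pentagon moved from (2.0, 7.7) to (4.2, 3.8), a distance of √(2.2² + 3.9²) ≈ 4.5.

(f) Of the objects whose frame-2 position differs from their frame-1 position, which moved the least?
the yellow pentagon

(moved 2.2)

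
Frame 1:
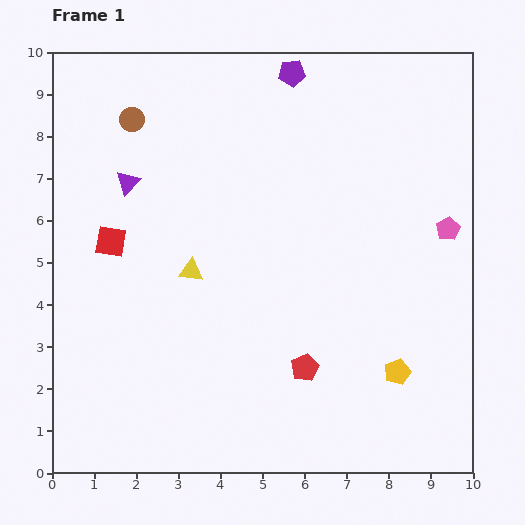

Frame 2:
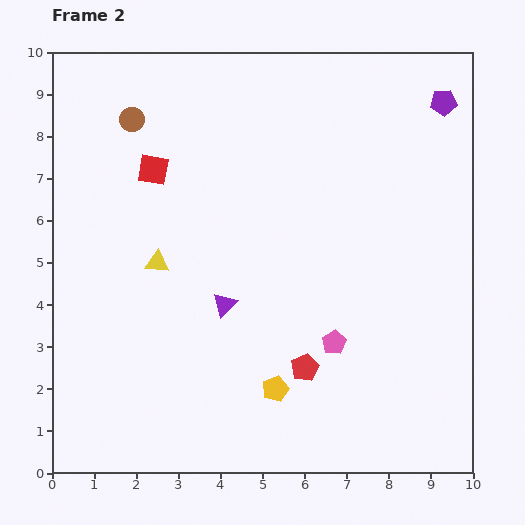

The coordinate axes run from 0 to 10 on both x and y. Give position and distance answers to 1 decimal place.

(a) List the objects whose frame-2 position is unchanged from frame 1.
the red pentagon, the brown circle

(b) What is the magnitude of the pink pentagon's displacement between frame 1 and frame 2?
3.8

The pink pentagon moved from (9.4, 5.8) to (6.7, 3.1), a distance of √(2.7² + 2.7²) ≈ 3.8.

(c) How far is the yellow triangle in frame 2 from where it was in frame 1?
0.8

The yellow triangle moved from (3.3, 4.8) to (2.5, 5.0), a distance of √(0.8² + 0.2²) ≈ 0.8.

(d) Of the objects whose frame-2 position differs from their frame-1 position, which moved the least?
the yellow triangle

(moved 0.8)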